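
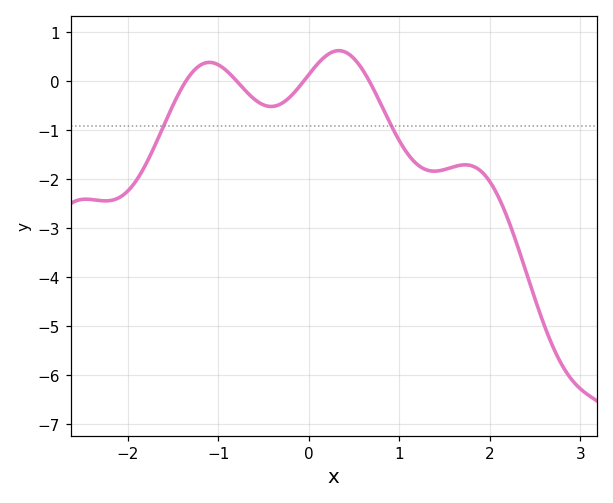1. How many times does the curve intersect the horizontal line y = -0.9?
2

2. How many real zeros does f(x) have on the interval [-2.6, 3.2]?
4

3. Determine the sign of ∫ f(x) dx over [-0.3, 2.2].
negative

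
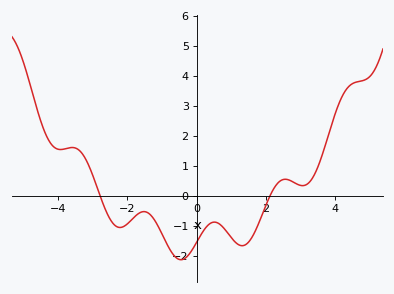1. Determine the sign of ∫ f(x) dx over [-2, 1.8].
negative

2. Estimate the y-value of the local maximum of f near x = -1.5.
-0.5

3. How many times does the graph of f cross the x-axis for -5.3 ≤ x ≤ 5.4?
2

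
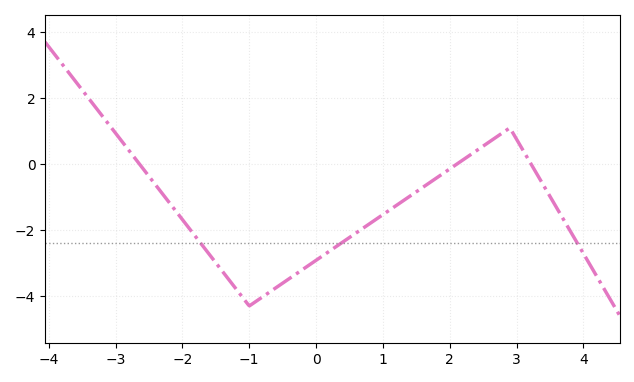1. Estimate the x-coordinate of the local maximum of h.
2.9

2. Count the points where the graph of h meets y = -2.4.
3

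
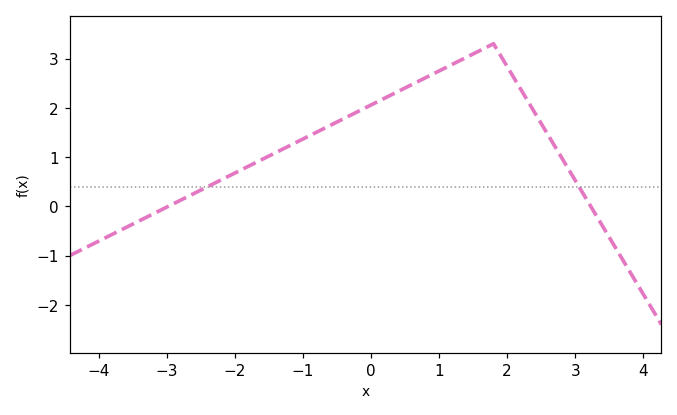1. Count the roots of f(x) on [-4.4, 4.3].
2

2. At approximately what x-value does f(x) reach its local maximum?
1.8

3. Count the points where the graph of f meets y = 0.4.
2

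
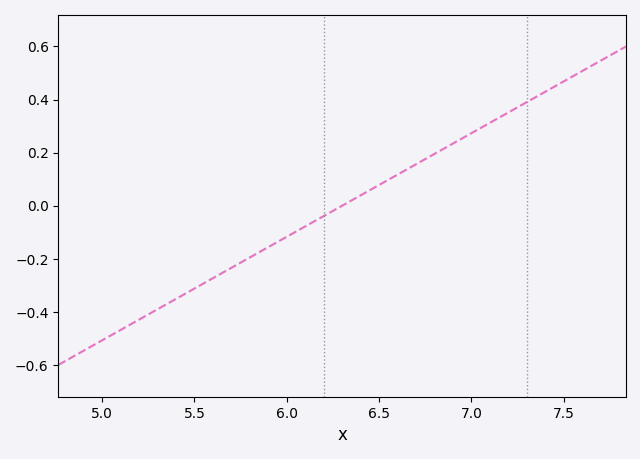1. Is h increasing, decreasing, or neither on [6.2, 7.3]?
increasing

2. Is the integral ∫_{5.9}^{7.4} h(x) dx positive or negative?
positive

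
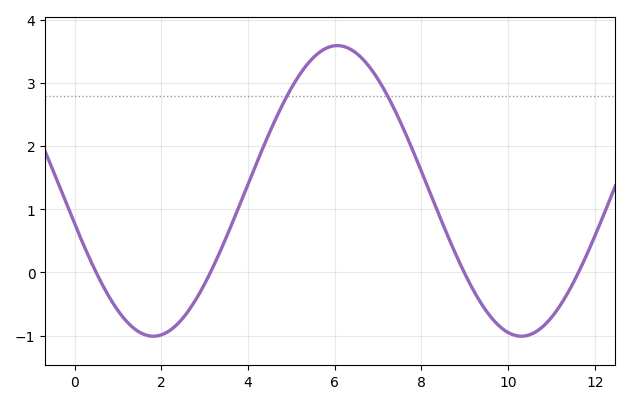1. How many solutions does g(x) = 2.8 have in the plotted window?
2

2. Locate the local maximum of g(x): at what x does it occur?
6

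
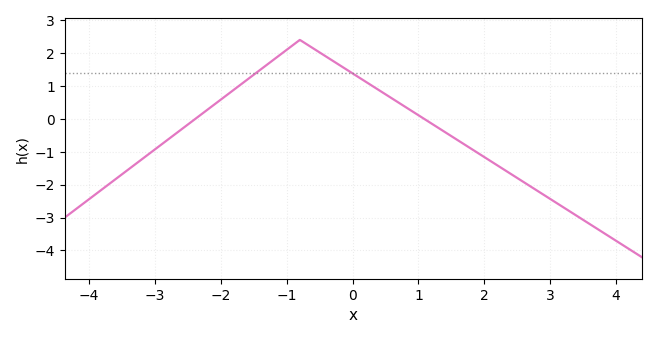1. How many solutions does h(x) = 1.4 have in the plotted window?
2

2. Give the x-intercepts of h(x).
-2.39, 1.09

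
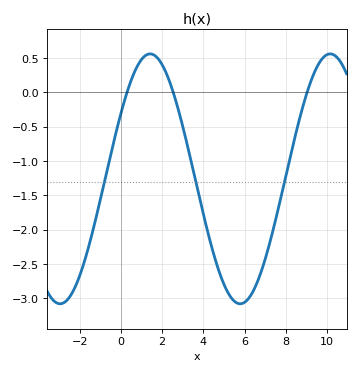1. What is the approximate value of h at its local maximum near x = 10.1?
0.55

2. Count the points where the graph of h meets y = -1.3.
3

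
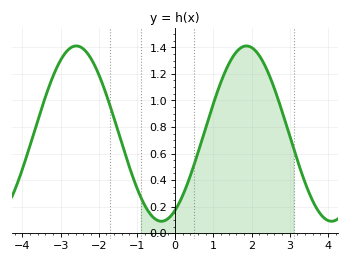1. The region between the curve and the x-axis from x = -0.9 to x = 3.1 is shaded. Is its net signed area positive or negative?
positive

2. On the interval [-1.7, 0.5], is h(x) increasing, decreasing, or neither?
neither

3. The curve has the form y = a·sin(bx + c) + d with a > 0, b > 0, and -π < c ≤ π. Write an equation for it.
y = 0.66sin(1.4x - 1.1) + 0.75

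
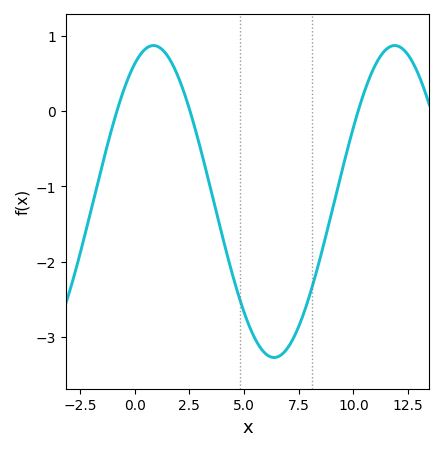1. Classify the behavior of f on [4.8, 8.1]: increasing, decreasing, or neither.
neither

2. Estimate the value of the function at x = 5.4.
-3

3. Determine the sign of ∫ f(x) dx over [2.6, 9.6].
negative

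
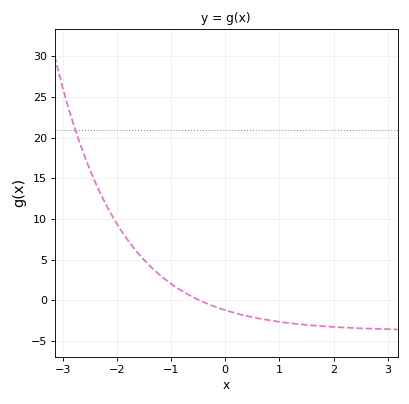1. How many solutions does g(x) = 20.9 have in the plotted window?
1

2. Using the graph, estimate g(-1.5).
5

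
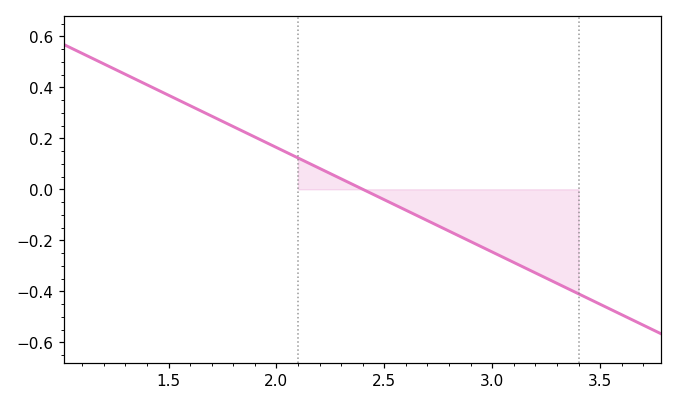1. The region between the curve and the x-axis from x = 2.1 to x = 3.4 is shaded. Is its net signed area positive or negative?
negative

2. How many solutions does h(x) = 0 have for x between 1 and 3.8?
1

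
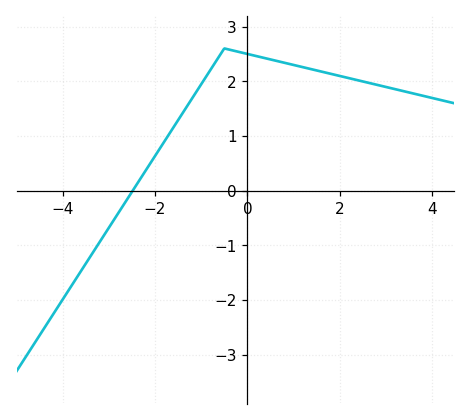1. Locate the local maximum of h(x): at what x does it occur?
-0.4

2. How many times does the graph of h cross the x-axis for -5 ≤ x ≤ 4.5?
1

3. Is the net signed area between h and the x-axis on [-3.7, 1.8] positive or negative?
positive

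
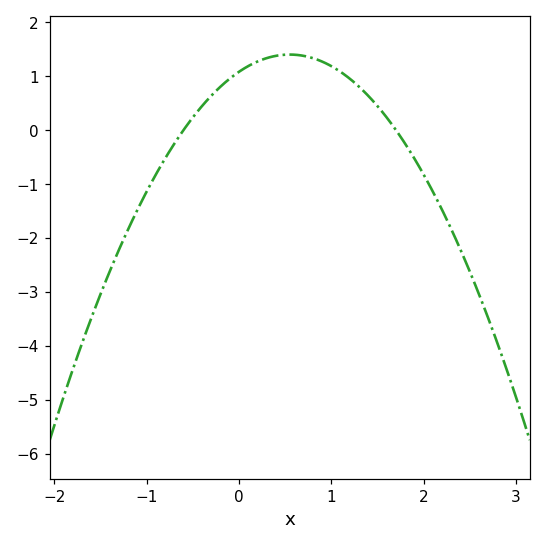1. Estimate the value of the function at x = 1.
1.19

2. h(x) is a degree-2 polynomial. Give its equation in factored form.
y = -1.06(x + 0.6)(x - 1.7)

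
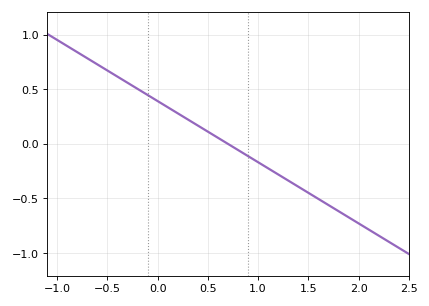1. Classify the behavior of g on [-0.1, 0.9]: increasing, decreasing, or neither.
decreasing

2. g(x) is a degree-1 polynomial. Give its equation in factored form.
y = -0.56(x - 0.7)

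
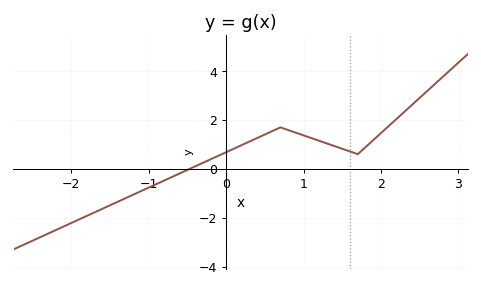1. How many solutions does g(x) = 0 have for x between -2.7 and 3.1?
1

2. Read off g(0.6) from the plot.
1.6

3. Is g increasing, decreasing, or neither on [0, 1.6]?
neither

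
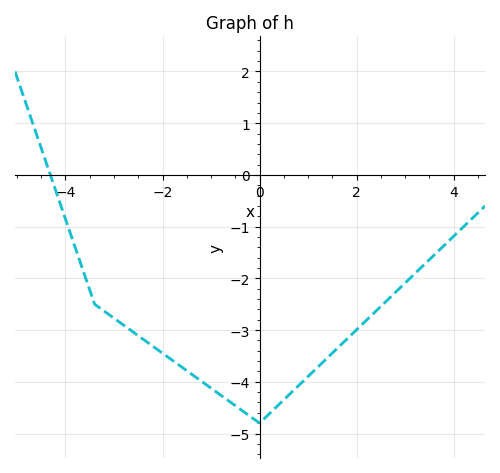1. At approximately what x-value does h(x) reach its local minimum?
0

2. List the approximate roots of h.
-4.4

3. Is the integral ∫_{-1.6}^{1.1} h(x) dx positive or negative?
negative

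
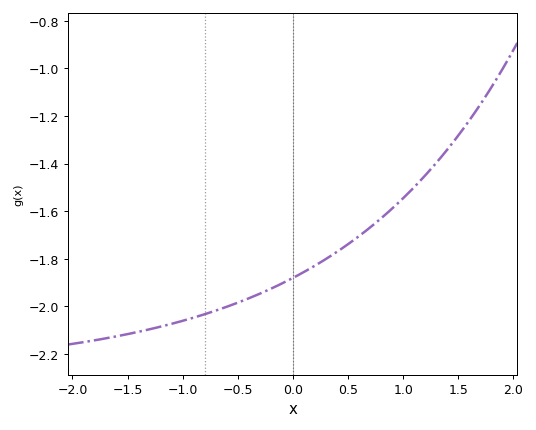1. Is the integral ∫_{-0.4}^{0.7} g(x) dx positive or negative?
negative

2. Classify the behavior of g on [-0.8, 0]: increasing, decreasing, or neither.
increasing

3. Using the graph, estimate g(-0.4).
-1.96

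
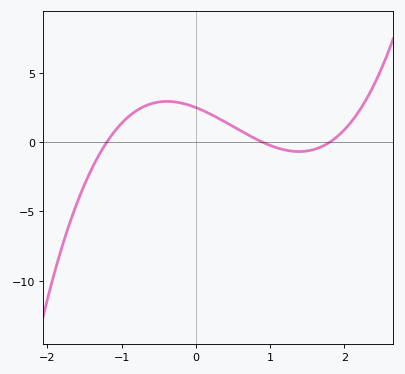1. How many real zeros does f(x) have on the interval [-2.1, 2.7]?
3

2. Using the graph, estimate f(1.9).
0.5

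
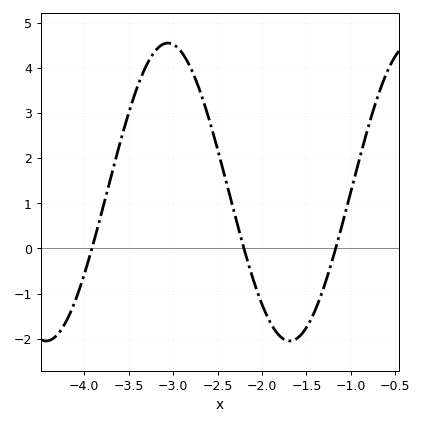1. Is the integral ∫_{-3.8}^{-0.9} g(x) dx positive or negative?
positive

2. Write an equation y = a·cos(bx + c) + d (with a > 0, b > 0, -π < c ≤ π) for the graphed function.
y = 3.3cos(2.3x + 0.72) + 1.25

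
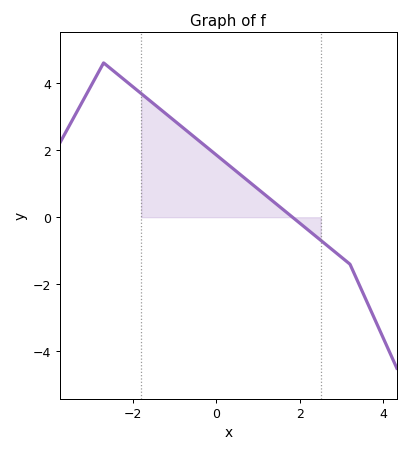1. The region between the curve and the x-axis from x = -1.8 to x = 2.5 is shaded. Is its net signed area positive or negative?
positive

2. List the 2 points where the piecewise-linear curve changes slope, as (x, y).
(-2.7, 4.6); (3.2, -1.4)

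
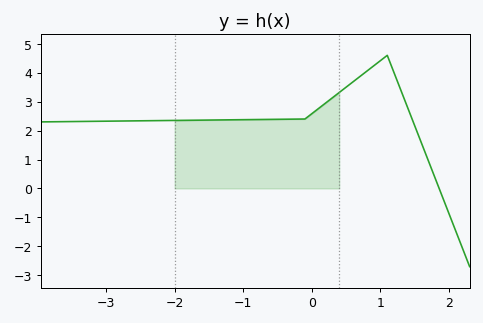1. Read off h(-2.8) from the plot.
2.33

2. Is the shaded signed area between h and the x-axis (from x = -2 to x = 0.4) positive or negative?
positive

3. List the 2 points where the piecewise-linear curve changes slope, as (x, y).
(-0.1, 2.4); (1.1, 4.6)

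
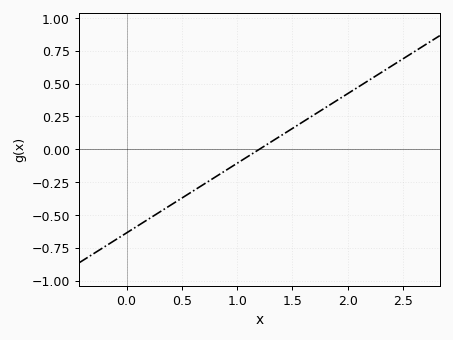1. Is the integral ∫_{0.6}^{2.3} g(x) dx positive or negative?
positive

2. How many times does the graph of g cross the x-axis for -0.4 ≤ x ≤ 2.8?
1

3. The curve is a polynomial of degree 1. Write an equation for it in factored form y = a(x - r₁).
y = 0.53(x - 1.2)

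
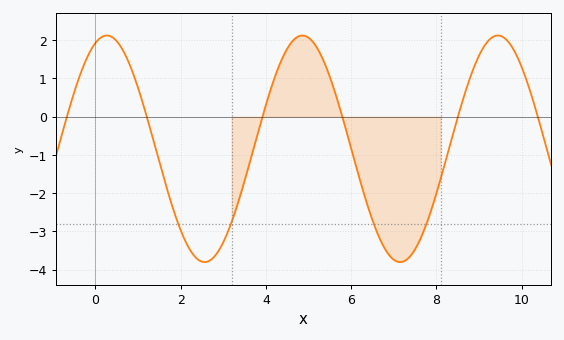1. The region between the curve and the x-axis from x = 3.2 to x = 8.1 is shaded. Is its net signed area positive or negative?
negative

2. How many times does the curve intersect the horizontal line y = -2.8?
4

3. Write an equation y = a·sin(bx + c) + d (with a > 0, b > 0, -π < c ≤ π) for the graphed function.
y = 2.96sin(1.4x + 1.2) - 0.84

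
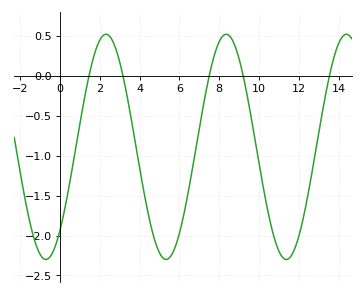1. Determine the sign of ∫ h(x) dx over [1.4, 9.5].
negative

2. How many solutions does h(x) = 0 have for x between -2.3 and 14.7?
5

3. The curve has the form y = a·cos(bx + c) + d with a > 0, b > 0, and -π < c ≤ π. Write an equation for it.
y = 1.41cos(1.04x - 2.4) - 0.89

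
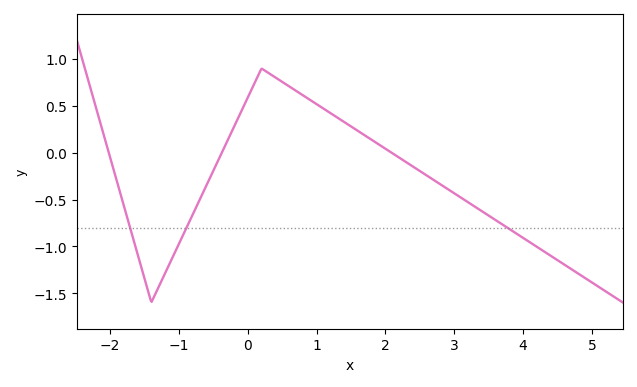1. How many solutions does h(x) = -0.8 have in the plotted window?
3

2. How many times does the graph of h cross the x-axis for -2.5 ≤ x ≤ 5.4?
3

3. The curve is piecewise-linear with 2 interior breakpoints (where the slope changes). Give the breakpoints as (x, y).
(-1.4, -1.6); (0.2, 0.9)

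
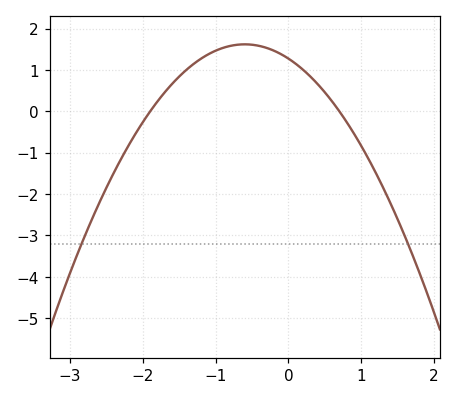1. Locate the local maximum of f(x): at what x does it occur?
-0.6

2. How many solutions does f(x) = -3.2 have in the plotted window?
2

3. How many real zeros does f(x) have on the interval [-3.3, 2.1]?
2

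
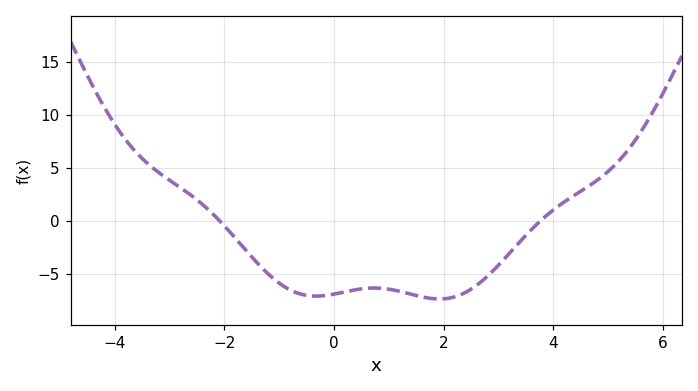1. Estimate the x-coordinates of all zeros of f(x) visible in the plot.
-2.08, 3.76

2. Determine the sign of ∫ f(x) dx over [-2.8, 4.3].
negative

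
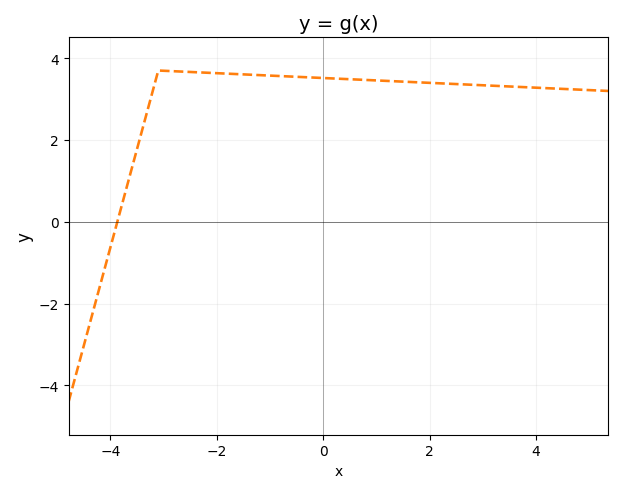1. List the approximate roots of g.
-3.87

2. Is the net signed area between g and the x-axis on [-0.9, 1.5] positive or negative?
positive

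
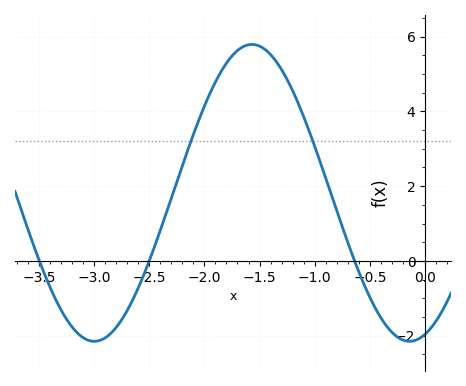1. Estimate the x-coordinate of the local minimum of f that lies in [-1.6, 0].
-0.1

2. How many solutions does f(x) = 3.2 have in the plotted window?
2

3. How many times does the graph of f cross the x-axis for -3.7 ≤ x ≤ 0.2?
3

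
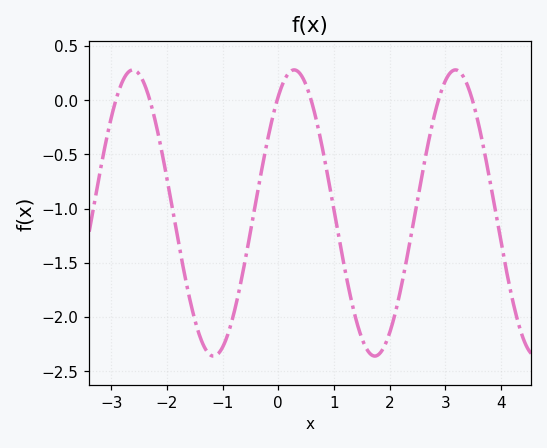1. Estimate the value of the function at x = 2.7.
-0.4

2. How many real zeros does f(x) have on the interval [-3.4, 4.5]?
6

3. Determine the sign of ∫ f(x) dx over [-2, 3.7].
negative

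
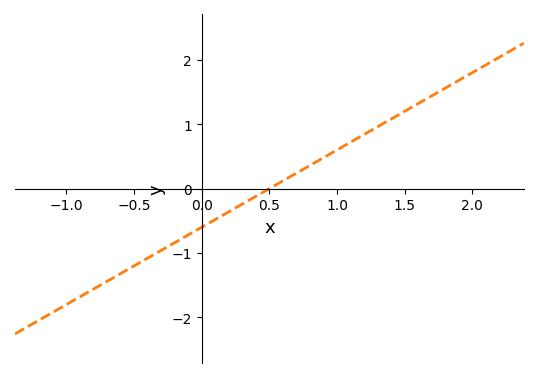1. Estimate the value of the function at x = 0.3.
-0.24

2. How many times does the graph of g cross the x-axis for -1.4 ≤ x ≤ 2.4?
1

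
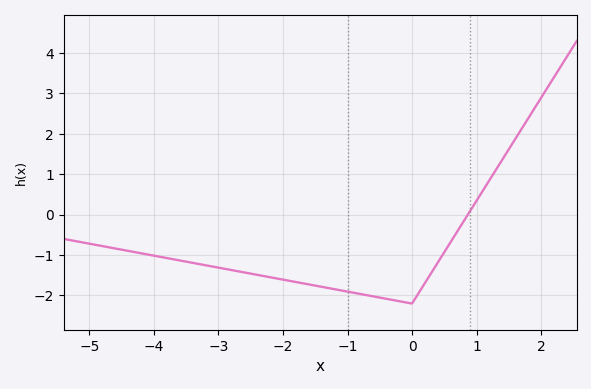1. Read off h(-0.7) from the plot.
-1.99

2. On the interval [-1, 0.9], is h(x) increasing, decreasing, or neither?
neither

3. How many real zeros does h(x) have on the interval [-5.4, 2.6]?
1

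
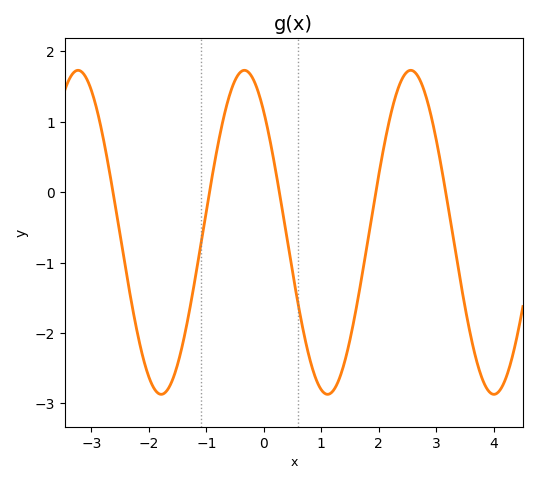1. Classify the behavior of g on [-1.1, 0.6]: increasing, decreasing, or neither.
neither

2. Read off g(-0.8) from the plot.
0.7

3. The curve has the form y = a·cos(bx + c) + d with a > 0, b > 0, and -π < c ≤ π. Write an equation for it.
y = 2.3cos(2.2x + 0.73) - 0.57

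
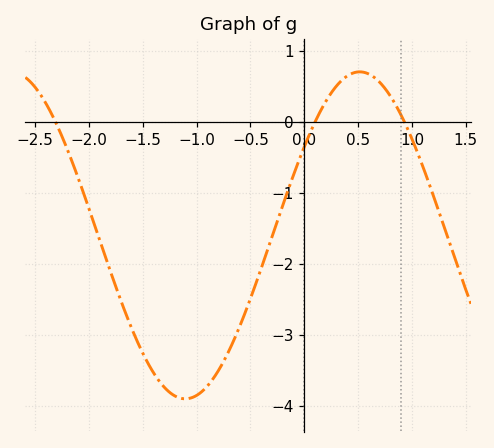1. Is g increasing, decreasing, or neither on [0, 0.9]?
neither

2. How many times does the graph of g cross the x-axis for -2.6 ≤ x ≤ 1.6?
3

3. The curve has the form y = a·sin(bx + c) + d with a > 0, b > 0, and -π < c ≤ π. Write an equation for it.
y = 2.3sin(1.9x + 0.57) - 1.6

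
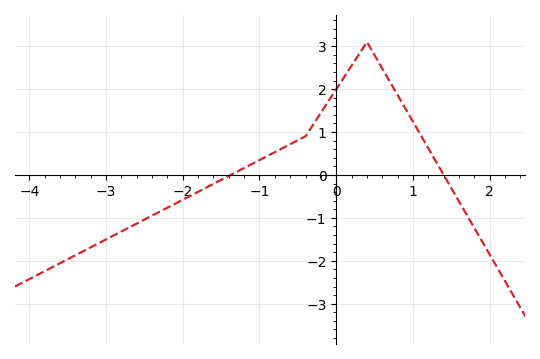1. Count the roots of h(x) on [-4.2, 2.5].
2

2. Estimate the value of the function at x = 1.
1.24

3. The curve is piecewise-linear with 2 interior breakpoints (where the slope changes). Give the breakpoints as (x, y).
(-0.4, 0.9); (0.4, 3.1)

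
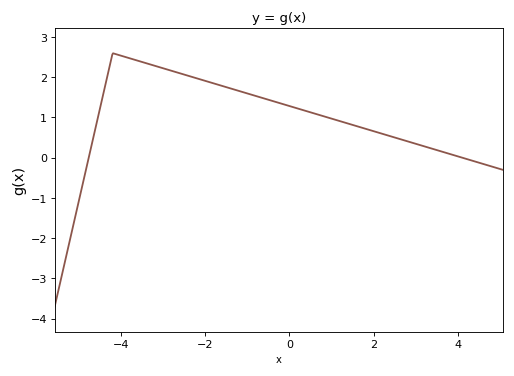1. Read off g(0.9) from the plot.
1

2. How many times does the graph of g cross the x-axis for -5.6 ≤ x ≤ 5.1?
2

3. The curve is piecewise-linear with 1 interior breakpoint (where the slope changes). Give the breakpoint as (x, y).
(-4.2, 2.6)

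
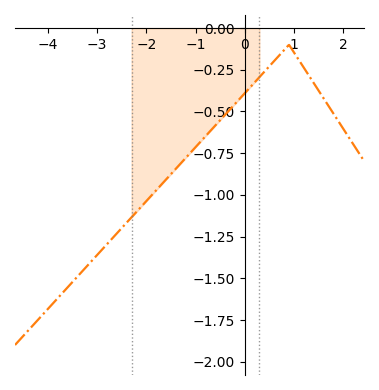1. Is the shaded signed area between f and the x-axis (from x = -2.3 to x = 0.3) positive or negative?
negative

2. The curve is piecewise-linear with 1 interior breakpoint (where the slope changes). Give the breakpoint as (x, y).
(0.9, -0.1)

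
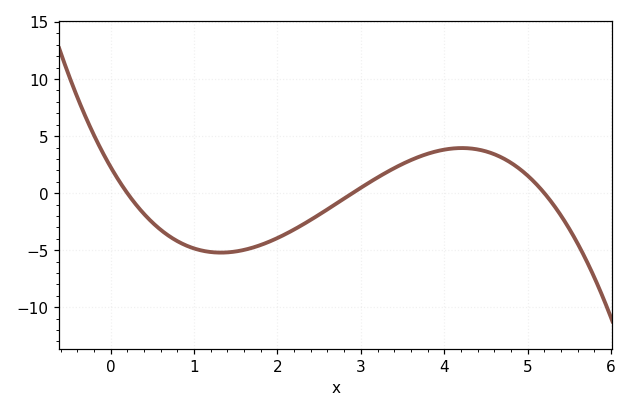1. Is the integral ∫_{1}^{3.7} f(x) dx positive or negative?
negative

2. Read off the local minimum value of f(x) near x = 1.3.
-5.22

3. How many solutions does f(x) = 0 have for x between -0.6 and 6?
3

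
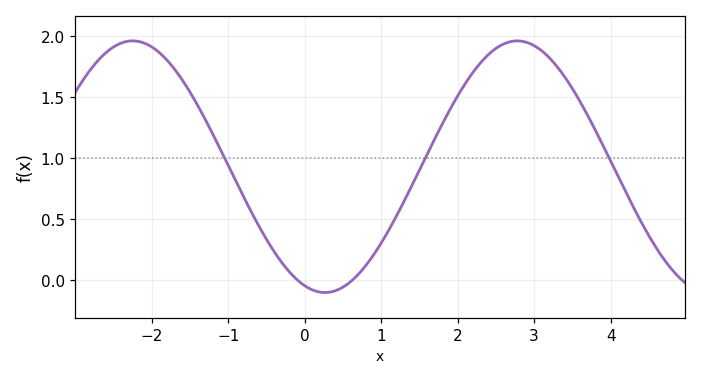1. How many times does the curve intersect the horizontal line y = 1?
3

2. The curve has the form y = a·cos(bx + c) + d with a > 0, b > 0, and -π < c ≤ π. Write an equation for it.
y = 1.03cos(1.25x + 2.81) + 0.93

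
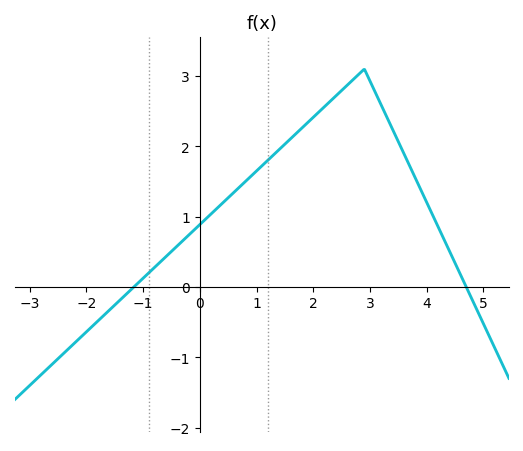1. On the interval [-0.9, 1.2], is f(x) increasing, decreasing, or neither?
increasing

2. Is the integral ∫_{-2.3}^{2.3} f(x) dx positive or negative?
positive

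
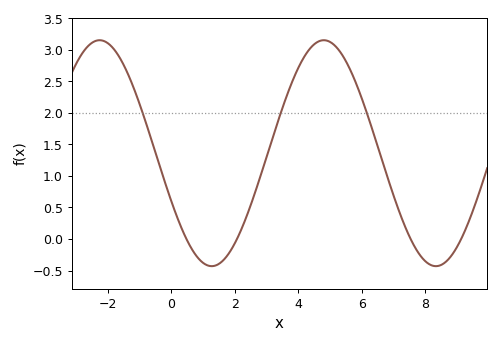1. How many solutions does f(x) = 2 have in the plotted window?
3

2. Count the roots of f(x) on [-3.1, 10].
4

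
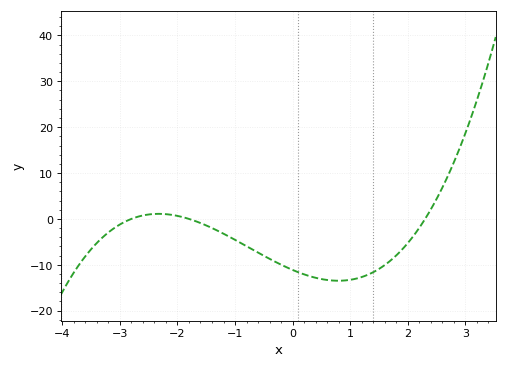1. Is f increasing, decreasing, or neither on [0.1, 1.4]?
neither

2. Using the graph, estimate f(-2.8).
0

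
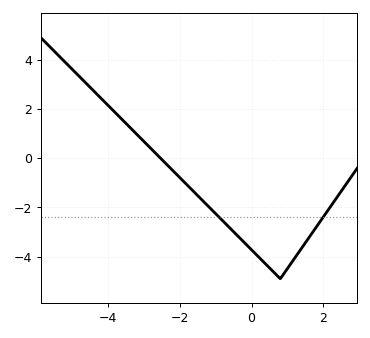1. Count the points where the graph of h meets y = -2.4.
2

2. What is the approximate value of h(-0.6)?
-2.84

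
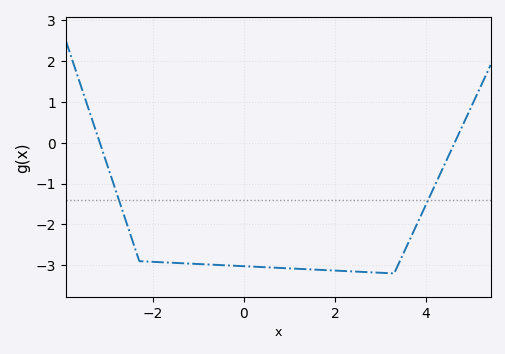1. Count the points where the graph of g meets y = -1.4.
2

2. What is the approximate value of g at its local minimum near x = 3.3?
-3.2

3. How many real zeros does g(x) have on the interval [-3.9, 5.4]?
2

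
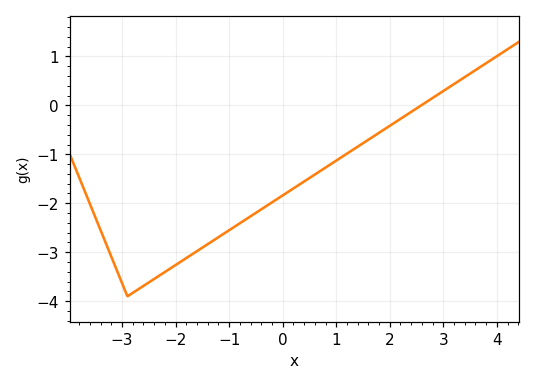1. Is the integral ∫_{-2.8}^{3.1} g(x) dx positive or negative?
negative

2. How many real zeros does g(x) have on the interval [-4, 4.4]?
1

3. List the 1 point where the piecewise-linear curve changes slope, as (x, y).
(-2.9, -3.9)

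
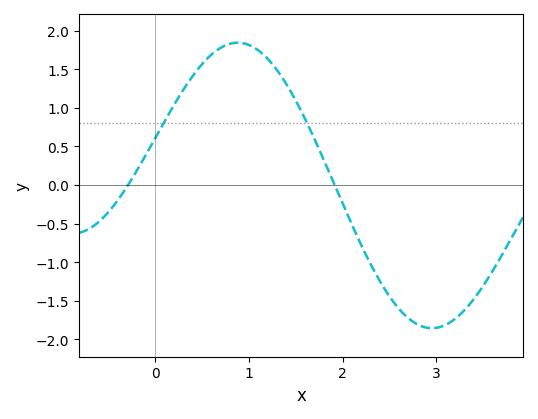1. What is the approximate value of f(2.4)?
-1.25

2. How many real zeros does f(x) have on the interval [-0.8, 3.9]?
2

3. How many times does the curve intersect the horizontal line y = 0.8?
2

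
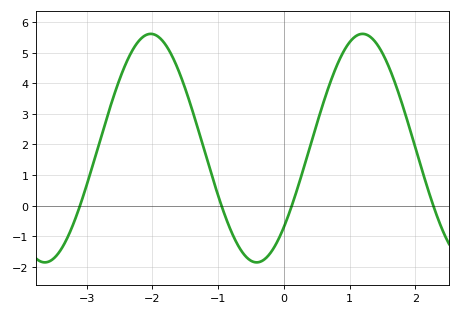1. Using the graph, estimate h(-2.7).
2.83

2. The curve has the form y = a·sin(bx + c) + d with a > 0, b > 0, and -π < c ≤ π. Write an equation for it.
y = 3.73sin(1.95x - 0.762) + 1.88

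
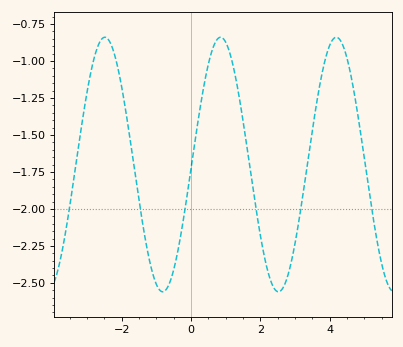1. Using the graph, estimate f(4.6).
-1.08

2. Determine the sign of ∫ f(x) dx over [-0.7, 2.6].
negative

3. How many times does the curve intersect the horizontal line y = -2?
6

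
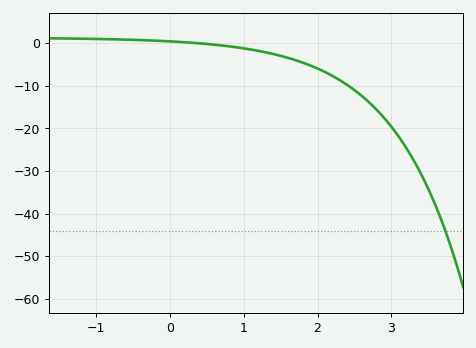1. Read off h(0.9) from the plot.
-0.979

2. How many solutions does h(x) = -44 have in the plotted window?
1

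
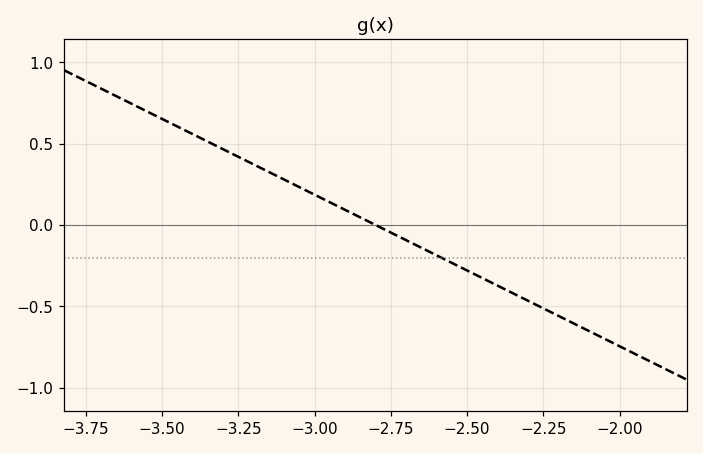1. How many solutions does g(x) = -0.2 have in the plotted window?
1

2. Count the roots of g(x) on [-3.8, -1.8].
1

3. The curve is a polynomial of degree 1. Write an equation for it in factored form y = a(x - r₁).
y = -0.93(x + 2.8)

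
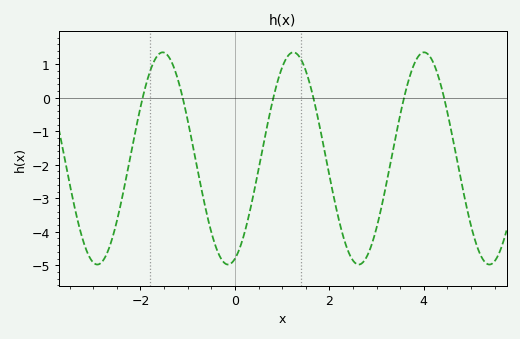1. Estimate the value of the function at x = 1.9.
-1.6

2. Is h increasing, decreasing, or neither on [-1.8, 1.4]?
neither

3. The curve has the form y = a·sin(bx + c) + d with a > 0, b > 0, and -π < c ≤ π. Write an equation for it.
y = 3.17sin(2.3x - 1.2) - 1.81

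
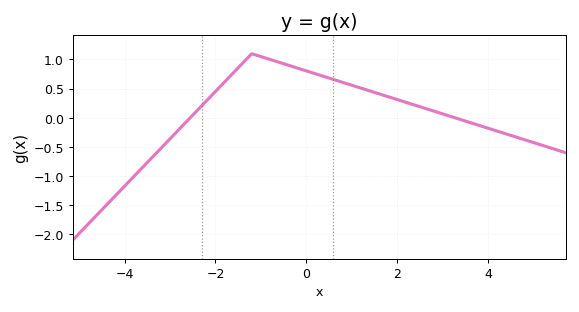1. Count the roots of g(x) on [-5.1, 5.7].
2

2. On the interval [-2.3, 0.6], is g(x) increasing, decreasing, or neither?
neither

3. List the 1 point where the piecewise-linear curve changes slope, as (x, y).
(-1.2, 1.1)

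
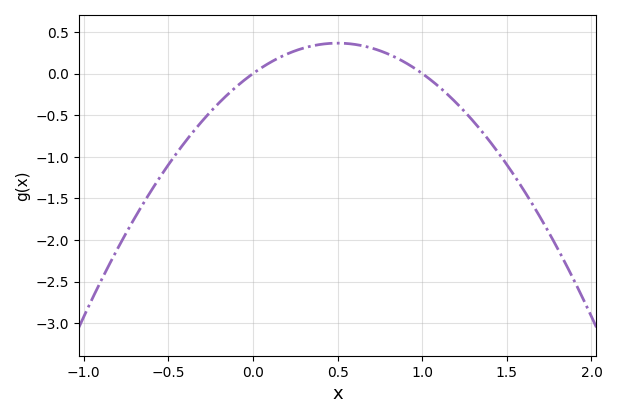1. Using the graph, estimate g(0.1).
0.131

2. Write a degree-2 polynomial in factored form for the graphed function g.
y = -1.46(x - 0)(x - 1)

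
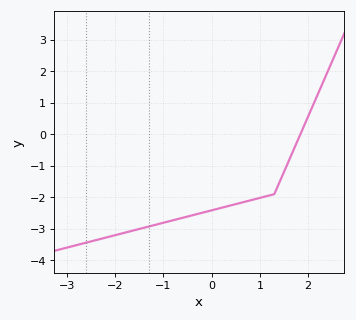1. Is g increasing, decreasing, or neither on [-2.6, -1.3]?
increasing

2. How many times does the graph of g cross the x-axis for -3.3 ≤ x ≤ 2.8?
1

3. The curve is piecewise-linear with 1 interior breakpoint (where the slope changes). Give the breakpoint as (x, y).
(1.3, -1.9)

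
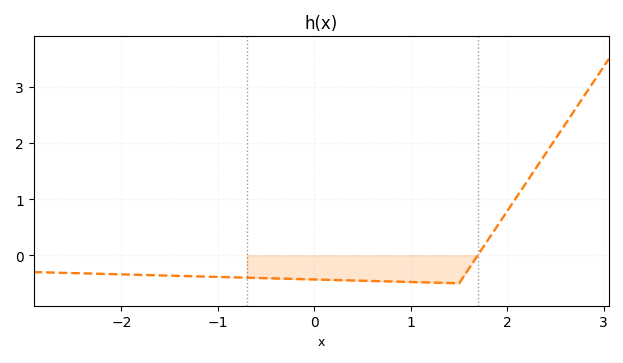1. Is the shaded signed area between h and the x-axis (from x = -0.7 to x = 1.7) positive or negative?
negative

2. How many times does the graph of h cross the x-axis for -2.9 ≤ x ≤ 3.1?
1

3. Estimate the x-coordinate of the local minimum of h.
1.5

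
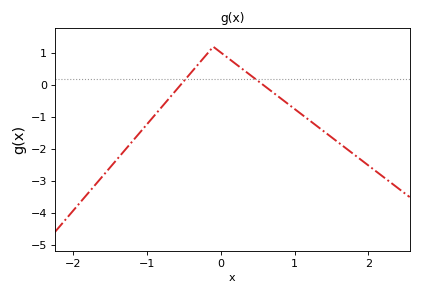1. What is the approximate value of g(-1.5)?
-2.6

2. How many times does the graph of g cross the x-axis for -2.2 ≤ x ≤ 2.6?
2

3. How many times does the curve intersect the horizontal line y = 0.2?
2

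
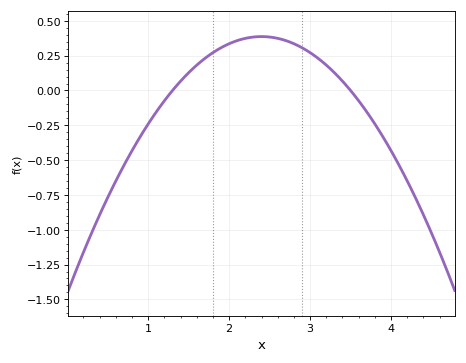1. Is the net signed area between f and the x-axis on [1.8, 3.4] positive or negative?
positive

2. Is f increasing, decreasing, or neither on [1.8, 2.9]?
neither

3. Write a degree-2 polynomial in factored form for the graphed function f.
y = -0.32(x - 1.3)(x - 3.5)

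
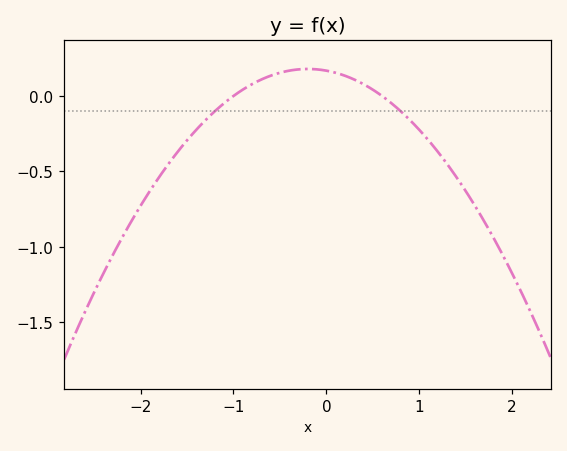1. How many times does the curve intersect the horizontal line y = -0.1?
2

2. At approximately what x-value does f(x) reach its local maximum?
-0.2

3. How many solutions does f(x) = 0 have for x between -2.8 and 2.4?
2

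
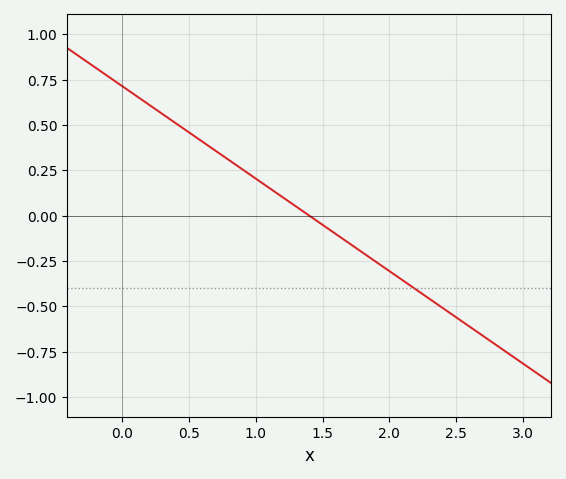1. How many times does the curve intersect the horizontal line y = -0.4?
1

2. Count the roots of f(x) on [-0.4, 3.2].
1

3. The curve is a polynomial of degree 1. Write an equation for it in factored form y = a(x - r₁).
y = -0.51(x - 1.4)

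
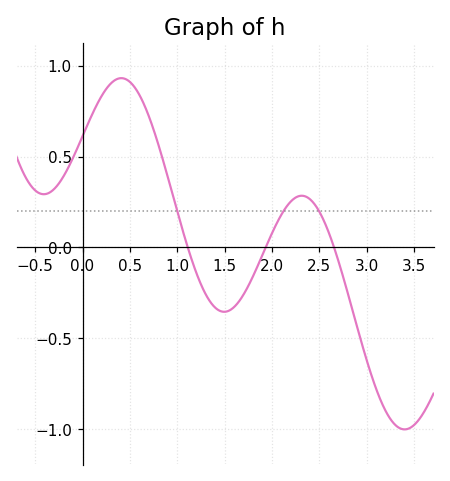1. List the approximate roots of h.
1.1, 1.9, 2.7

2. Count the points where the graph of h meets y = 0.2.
3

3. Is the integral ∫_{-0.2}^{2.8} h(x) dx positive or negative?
positive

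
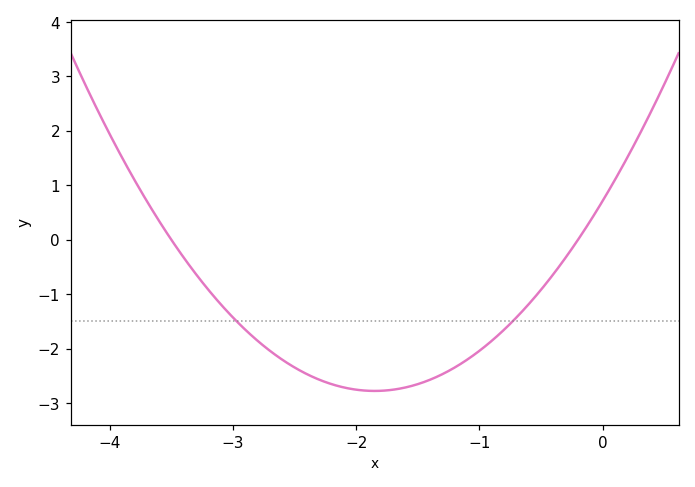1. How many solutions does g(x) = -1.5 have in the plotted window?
2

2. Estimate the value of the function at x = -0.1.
0.347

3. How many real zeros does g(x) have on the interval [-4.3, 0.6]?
2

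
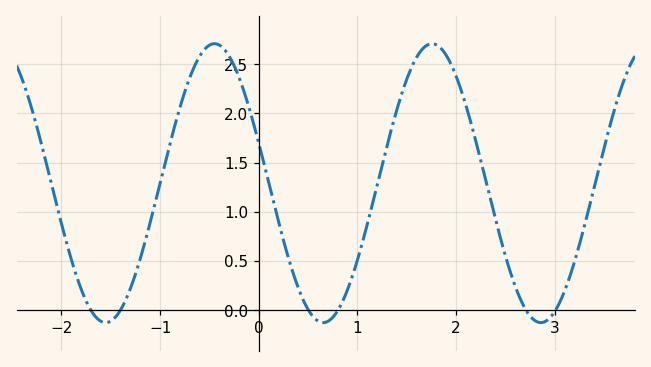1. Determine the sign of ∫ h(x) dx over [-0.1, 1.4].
positive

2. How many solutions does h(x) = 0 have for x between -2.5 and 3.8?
6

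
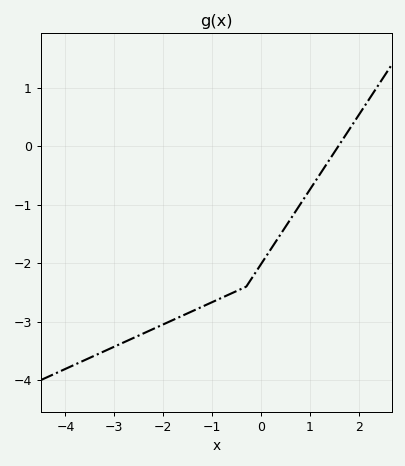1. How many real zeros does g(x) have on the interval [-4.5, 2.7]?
1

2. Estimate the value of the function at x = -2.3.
-3.16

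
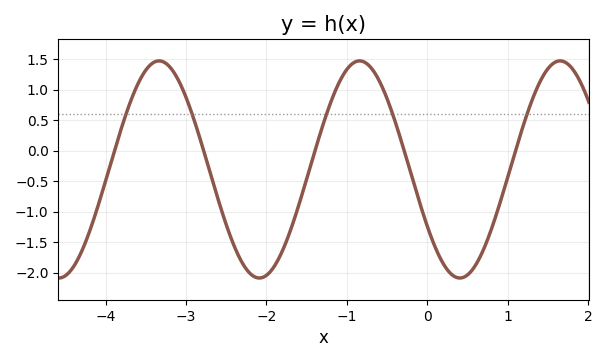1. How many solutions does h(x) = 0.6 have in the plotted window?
5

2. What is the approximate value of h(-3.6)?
1.09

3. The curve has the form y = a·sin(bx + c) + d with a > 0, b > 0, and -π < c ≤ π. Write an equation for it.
y = 1.78sin(2.52x - 2.59) - 0.31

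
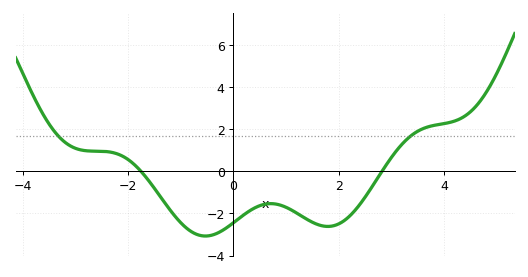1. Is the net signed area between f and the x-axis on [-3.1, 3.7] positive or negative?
negative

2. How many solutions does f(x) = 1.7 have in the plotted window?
2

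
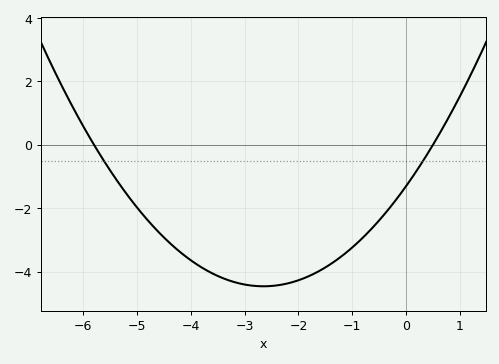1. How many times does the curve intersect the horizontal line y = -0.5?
2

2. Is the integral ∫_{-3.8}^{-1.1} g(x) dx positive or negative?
negative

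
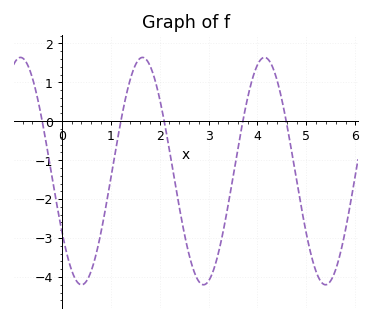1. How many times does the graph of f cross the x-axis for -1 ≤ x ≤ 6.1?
5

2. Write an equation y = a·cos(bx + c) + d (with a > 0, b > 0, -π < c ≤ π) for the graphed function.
y = 2.92cos(2.52x + 2.12) - 1.28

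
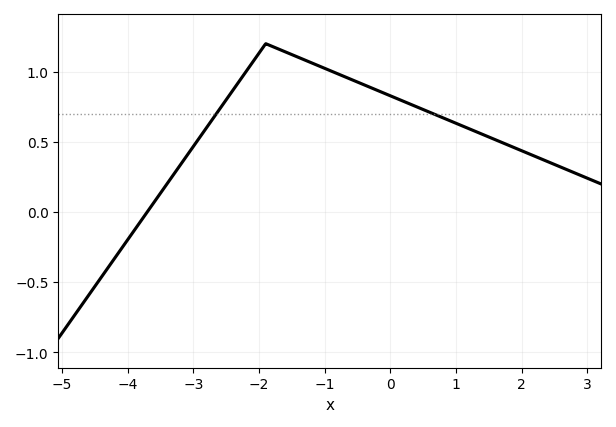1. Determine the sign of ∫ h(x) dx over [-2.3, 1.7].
positive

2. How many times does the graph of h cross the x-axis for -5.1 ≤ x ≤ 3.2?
1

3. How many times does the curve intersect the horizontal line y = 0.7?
2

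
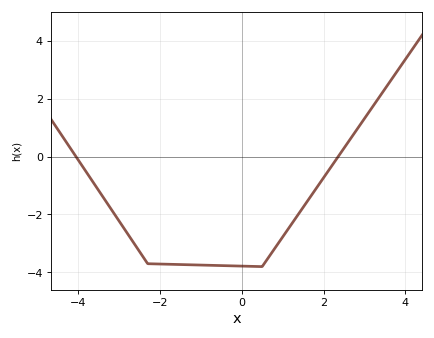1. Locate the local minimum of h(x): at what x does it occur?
0.5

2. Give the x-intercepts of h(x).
-4.05, 2.36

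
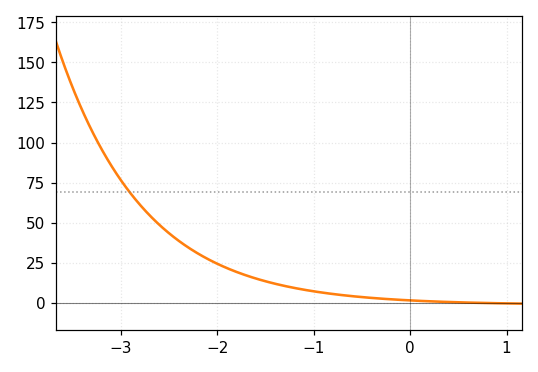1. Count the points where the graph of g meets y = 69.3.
1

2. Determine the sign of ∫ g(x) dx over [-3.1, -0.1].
positive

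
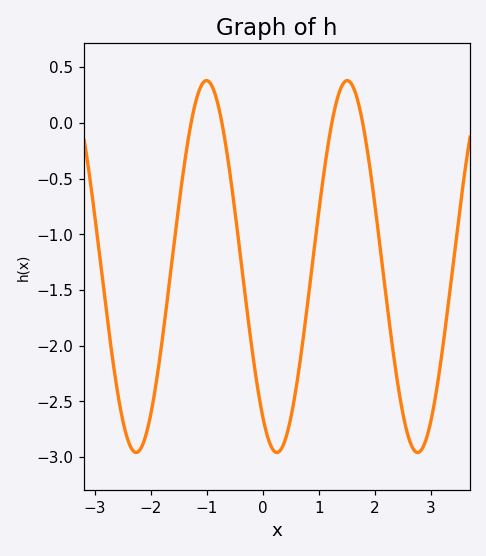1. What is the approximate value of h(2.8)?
-2.95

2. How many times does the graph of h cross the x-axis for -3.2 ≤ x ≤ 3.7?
4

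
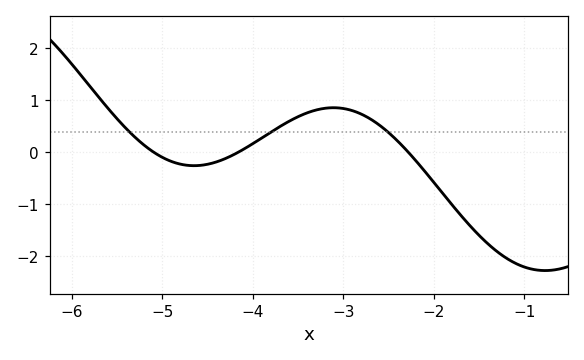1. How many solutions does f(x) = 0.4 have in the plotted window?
3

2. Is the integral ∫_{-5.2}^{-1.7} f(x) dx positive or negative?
positive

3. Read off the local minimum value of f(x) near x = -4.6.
-0.256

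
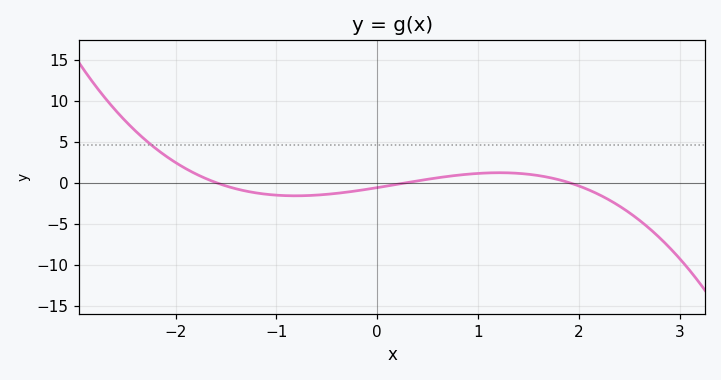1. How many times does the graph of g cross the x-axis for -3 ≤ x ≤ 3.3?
3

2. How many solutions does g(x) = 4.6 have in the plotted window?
1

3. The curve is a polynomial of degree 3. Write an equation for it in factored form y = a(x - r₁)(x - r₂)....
y = -0.68(x + 1.6)(x - 0.3)(x - 1.9)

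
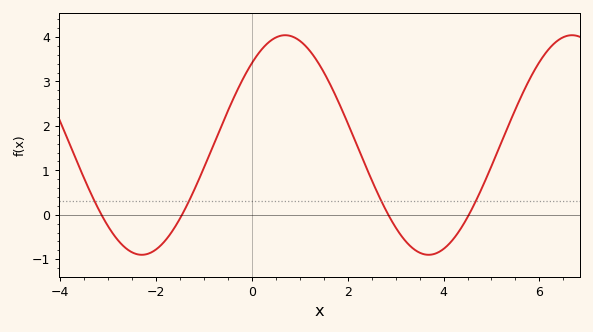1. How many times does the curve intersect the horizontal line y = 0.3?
4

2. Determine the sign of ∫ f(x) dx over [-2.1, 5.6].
positive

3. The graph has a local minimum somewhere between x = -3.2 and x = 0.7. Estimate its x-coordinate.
-2.2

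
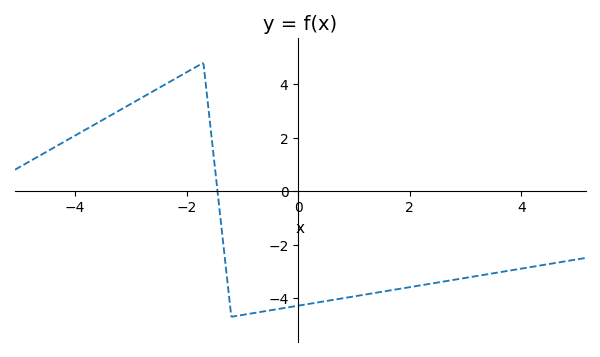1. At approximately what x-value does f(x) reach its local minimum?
-1.2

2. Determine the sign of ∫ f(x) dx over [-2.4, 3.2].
negative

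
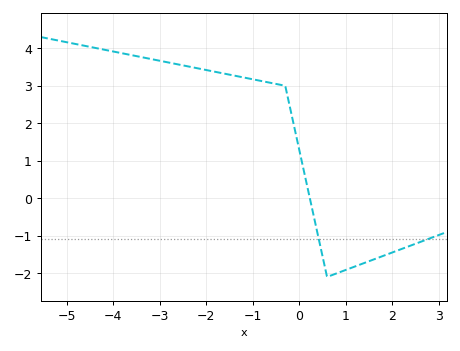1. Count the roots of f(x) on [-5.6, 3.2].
1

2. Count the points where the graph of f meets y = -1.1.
2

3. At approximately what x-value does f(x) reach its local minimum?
0.6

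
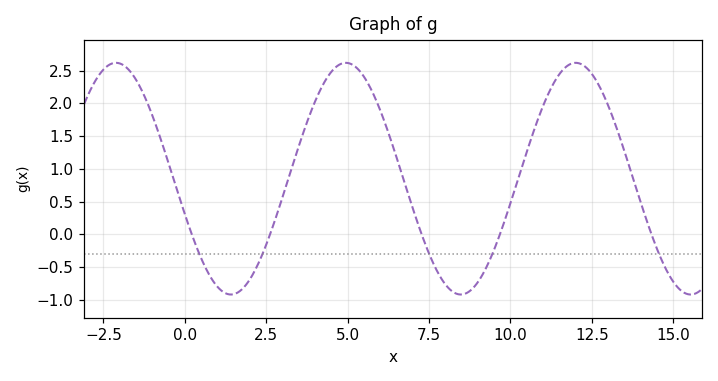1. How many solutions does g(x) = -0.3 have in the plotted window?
5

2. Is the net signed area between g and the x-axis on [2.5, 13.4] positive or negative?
positive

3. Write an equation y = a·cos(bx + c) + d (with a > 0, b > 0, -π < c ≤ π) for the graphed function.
y = 1.77cos(0.89x + 1.88) + 0.85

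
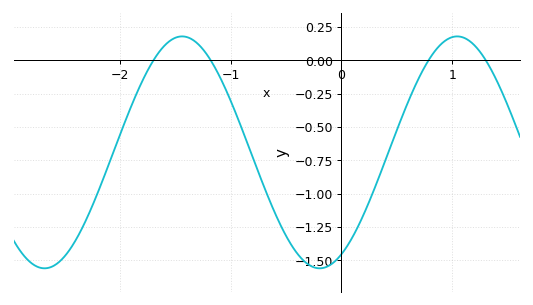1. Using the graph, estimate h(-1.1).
-0.121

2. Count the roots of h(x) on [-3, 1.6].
4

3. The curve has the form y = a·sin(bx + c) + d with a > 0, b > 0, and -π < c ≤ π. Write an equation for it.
y = 0.87sin(2.53x - 1.07) - 0.69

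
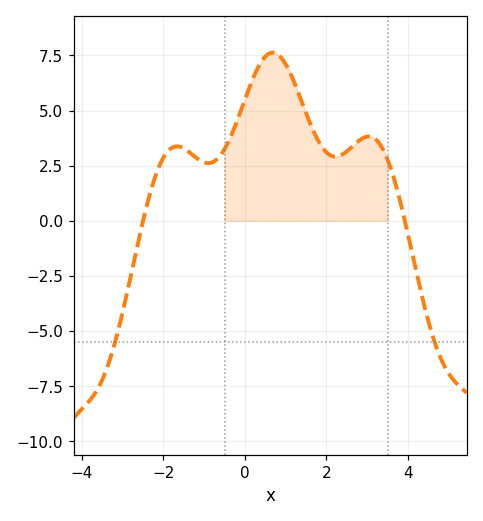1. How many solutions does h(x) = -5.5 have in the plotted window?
2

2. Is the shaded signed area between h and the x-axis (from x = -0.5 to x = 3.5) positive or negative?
positive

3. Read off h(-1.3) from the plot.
3.01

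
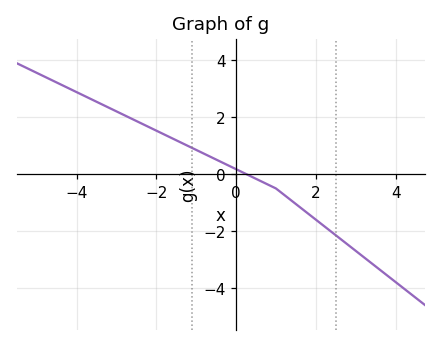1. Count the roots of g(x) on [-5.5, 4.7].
1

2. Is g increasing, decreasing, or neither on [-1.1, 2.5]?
decreasing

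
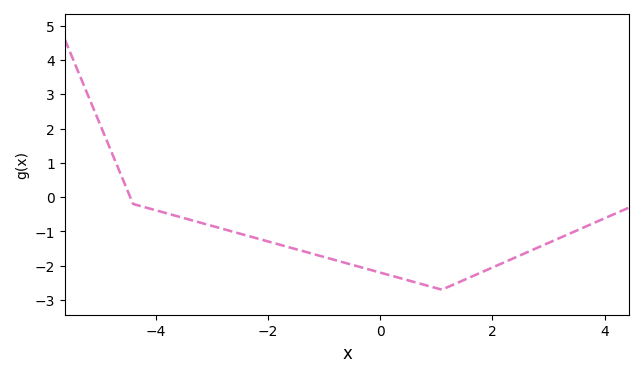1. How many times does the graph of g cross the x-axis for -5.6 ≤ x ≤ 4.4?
1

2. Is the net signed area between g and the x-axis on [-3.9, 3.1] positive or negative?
negative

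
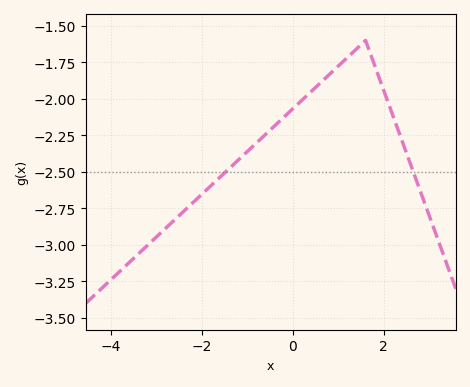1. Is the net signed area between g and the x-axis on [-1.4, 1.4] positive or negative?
negative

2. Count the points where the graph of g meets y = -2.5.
2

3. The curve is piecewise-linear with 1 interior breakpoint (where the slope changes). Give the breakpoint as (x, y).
(1.6, -1.6)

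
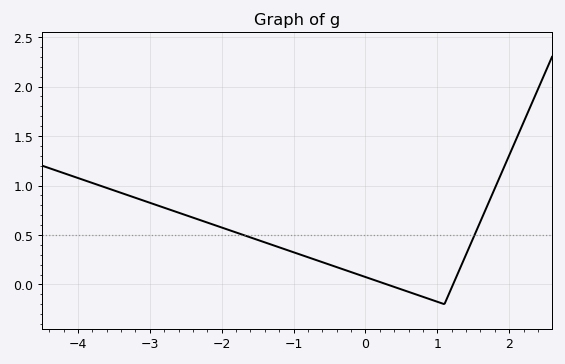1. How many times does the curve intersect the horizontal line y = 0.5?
2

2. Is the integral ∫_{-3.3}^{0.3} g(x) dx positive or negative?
positive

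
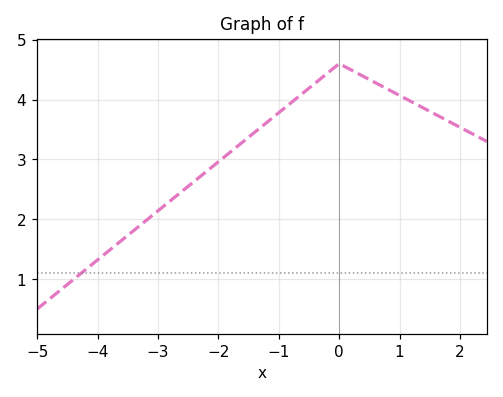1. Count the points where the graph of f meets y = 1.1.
1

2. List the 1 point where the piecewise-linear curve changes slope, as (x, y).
(0, 4.6)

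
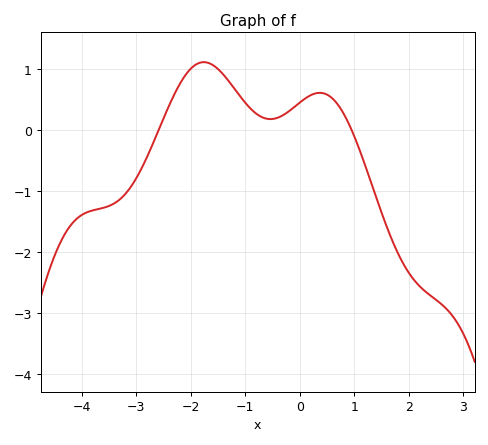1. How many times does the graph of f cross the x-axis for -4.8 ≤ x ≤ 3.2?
2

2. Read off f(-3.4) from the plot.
-1.2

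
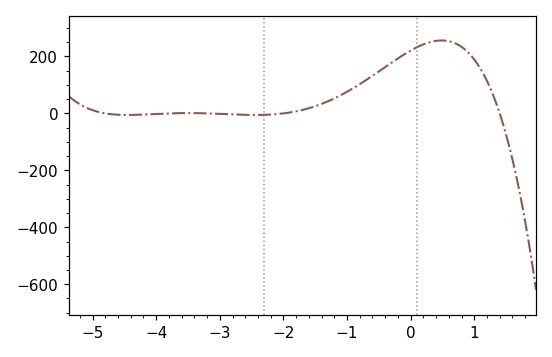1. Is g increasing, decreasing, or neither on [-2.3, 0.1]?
increasing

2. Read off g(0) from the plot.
220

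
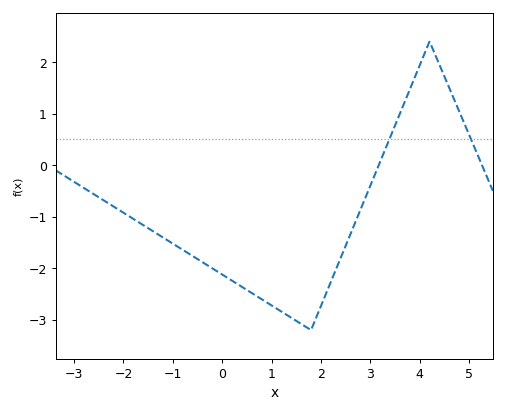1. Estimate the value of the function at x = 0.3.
-2.3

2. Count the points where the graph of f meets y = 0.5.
2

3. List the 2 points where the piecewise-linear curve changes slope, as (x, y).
(1.8, -3.2); (4.2, 2.4)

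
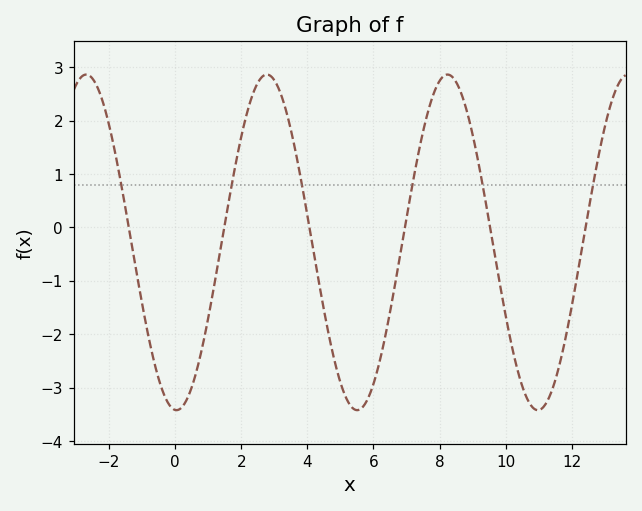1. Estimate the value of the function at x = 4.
0.228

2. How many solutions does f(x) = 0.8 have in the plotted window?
6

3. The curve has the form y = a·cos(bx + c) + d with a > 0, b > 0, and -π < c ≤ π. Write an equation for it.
y = 3.14cos(1.15x + 3.09) - 0.28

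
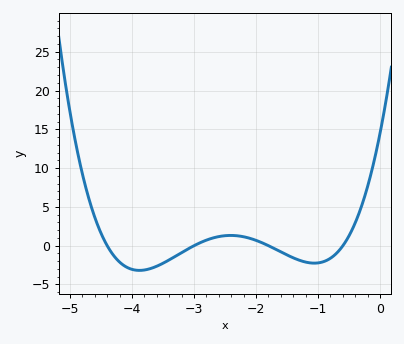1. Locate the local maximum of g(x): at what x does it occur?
-2.41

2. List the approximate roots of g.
-4.4, -3, -1.8, -0.6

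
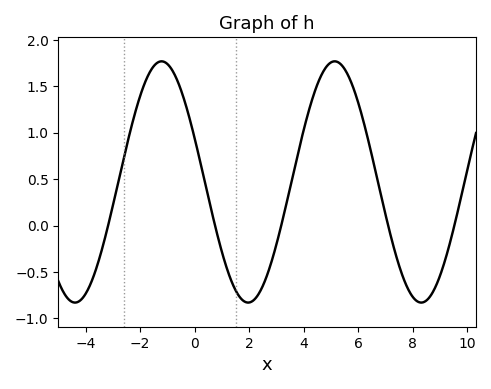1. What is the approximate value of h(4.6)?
1.6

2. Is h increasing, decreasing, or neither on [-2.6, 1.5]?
neither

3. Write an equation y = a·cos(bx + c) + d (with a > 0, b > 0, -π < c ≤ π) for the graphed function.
y = 1.3cos(0.99x + 1.2) + 0.47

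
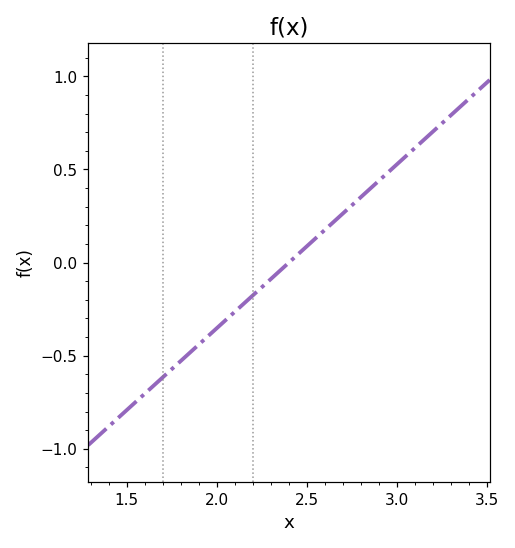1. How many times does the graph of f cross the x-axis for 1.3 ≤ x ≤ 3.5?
1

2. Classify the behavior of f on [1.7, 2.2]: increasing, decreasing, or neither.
increasing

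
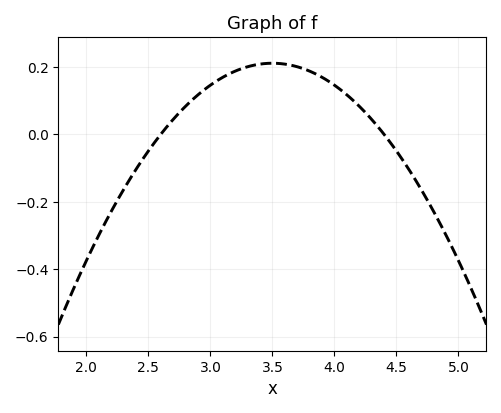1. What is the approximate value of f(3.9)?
0.16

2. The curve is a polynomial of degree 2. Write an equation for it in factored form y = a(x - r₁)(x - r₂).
y = -0.26(x - 2.6)(x - 4.4)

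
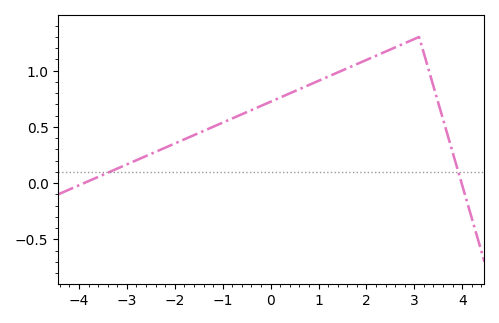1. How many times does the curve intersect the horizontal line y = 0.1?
2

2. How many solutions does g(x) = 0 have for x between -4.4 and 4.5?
2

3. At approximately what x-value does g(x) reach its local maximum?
3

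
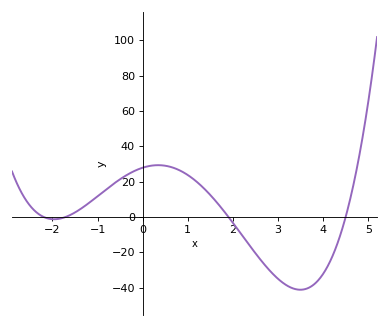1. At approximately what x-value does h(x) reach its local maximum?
0.4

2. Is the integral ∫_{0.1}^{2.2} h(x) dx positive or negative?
positive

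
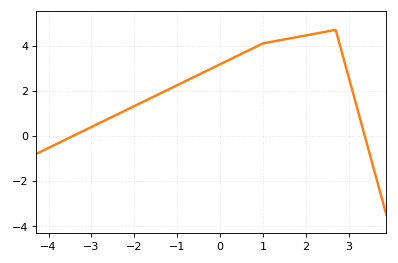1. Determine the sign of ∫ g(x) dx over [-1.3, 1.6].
positive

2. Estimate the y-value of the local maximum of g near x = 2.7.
4.6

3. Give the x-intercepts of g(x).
-3.4, 3.4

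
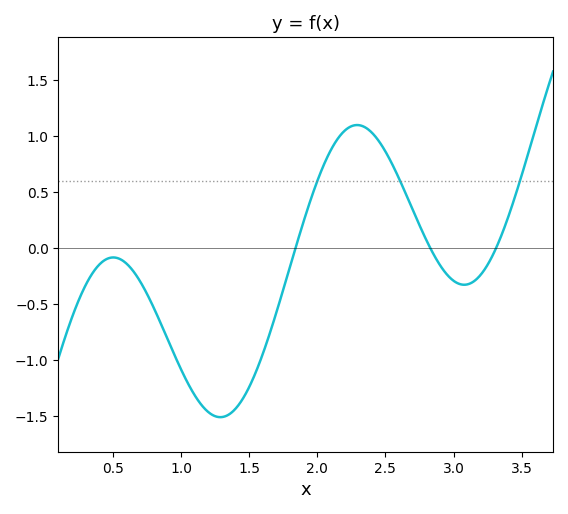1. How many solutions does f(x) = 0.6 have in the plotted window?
3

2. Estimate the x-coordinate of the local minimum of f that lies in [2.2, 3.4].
3.1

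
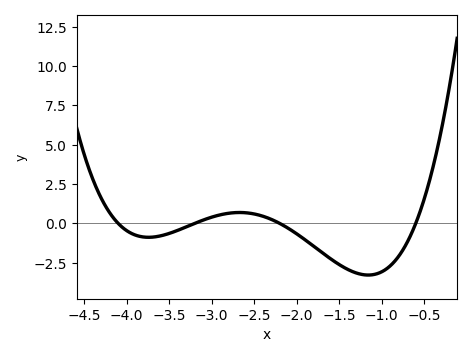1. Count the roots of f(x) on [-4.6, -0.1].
4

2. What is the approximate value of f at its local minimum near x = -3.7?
-0.884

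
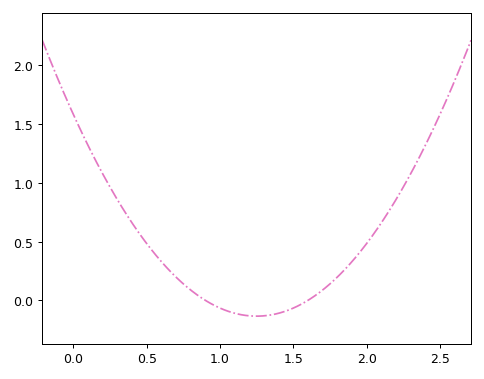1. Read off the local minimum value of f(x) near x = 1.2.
-0.15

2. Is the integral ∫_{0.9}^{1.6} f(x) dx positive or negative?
negative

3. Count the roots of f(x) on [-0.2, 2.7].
2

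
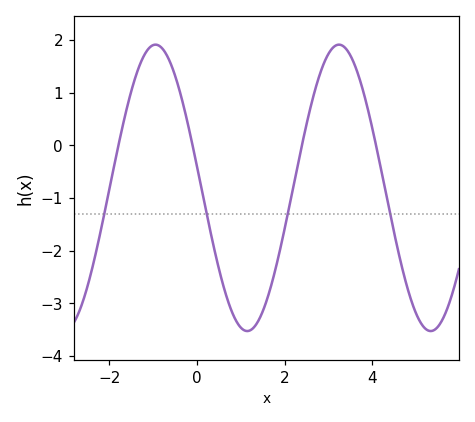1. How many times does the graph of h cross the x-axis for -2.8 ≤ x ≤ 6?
4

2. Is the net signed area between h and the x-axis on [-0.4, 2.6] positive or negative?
negative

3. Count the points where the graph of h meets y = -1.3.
4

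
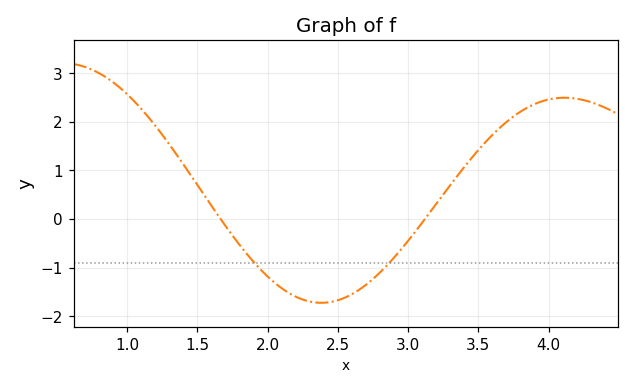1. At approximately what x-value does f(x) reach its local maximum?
4.1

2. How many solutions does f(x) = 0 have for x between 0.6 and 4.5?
2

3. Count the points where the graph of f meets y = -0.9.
2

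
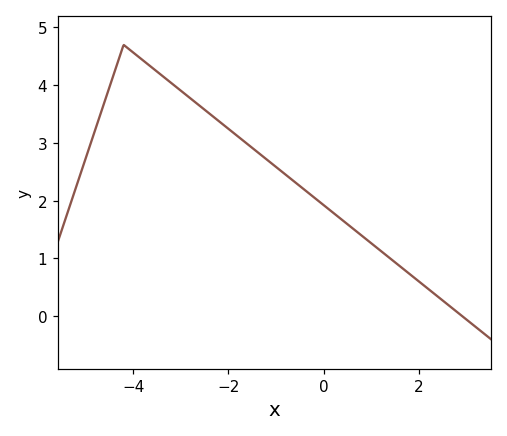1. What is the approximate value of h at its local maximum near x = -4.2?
4.7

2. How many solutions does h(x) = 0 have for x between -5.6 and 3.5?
1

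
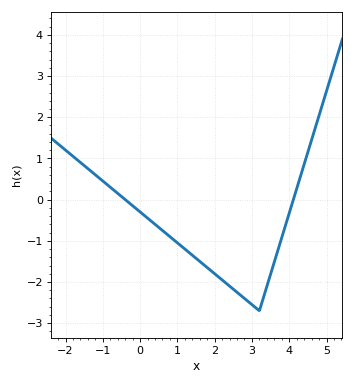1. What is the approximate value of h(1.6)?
-1.5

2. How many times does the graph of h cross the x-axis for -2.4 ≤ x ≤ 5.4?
2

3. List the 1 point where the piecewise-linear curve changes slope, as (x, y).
(3.2, -2.7)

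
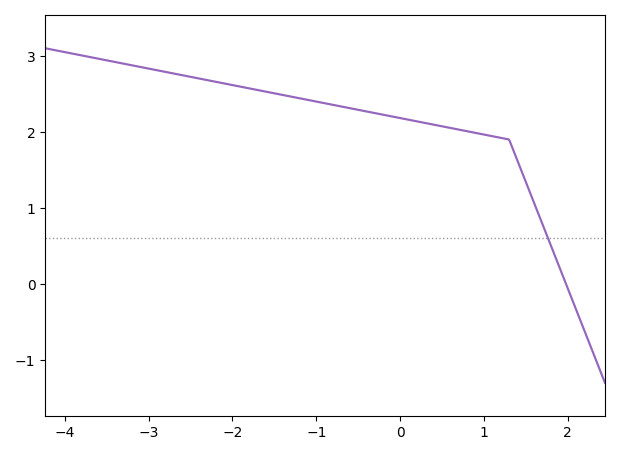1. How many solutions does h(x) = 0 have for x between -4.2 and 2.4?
1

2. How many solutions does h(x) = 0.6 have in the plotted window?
1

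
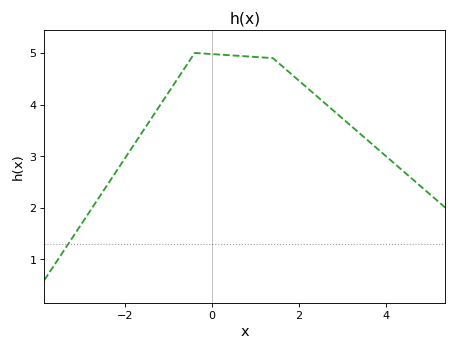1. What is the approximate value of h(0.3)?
4.96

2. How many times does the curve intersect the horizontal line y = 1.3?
1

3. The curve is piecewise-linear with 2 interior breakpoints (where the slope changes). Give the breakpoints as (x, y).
(-0.4, 5); (1.4, 4.9)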